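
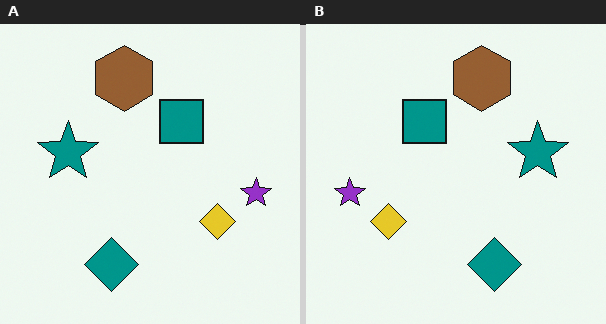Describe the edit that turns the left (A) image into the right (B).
The image was flipped horizontally (left ↔ right).

The purple star is in the right of the left (A) image and the left of the right (B) — shapes on opposite sides of the vertical midline have swapped in a mirror flip.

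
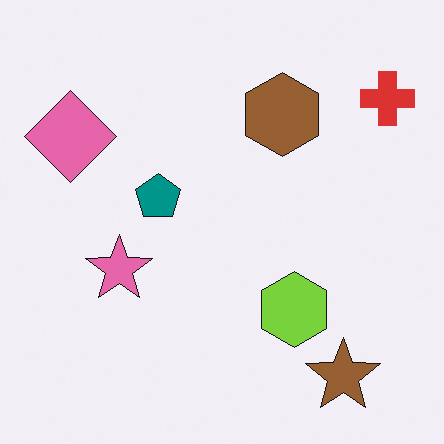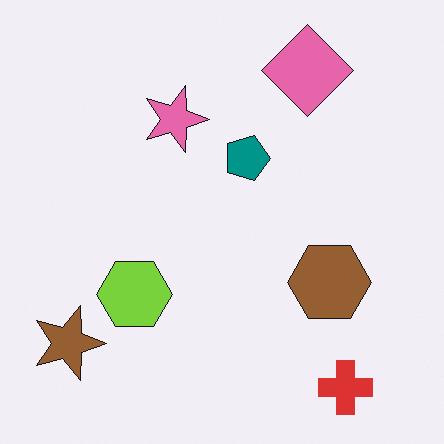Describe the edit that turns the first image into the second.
The second image is the first rotated 90° clockwise.

The red cross sits in the top-right of the first image and the bottom-right of the second — consistent with a whole-image 90° clockwise rotation.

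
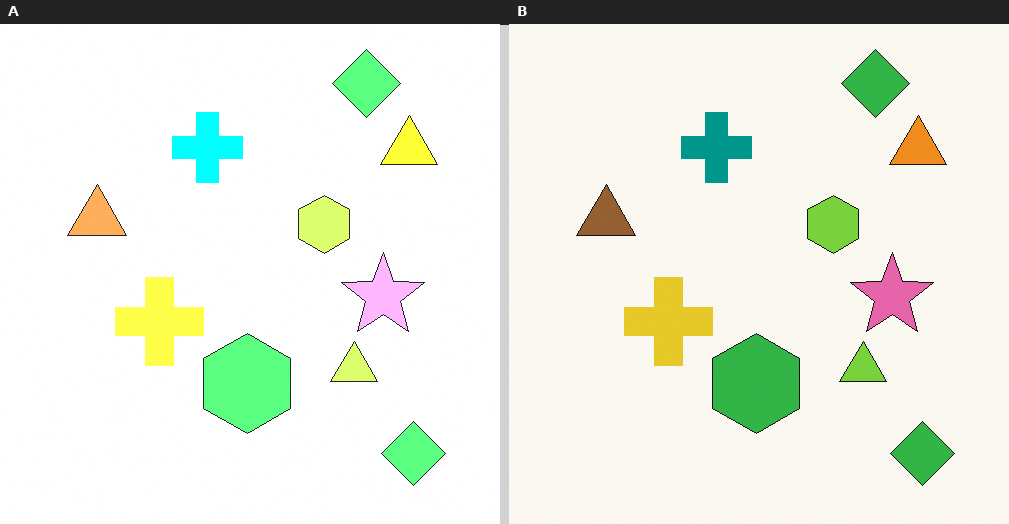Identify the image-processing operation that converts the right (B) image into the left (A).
This is the original image noticeably brightened.

Every pixel — background and shapes alike — is uniformly brightened.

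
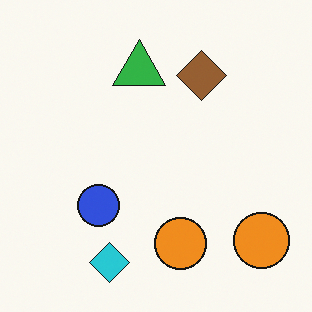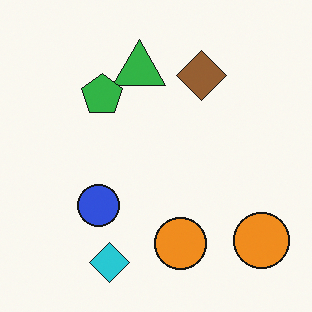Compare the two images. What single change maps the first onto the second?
The second image is the first overlaid with an additional green pentagon.

A green pentagon appears in the second image that is absent from the first.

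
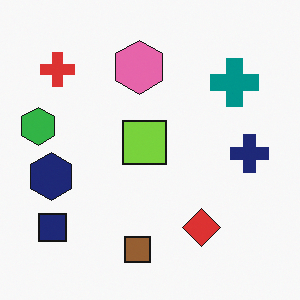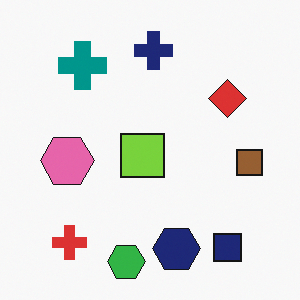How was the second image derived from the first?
It was rotated 90° counter-clockwise.

The navy square sits in the bottom-left of the first image and the bottom-right of the second — consistent with a whole-image 90° counter-clockwise rotation.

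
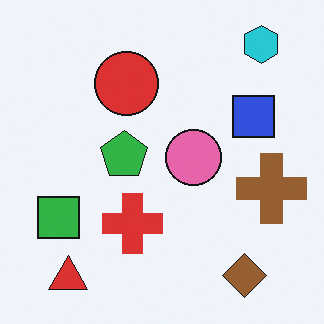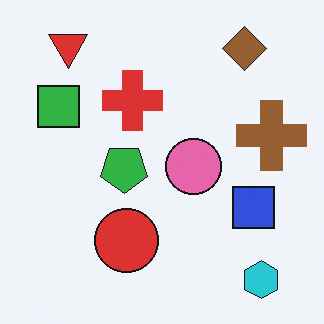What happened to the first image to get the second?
The second image is the first flipped vertically (top ↔ bottom).

The cyan hexagon is in the top-right of the first image and the bottom-right of the second — shapes on opposite sides of the horizontal midline have swapped in a mirror flip.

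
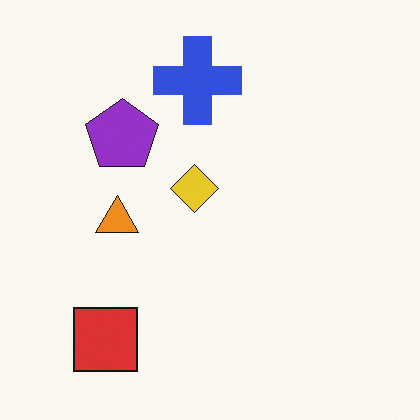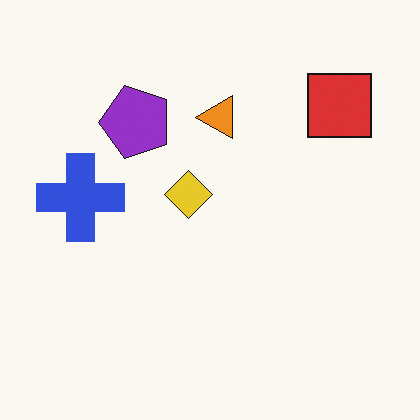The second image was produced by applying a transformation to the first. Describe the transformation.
Transposed (reflected across the top-left ↔ bottom-right diagonal).

Shapes have swapped their row and column positions — what was in the top-right is now in the bottom-left — a diagonal reflection.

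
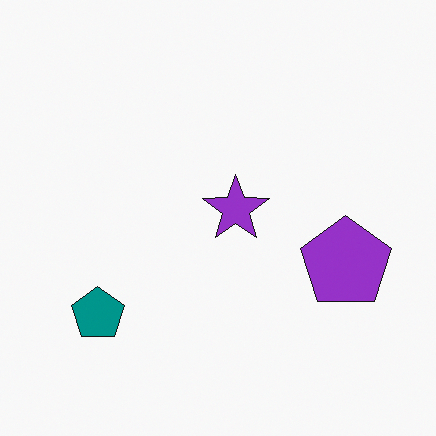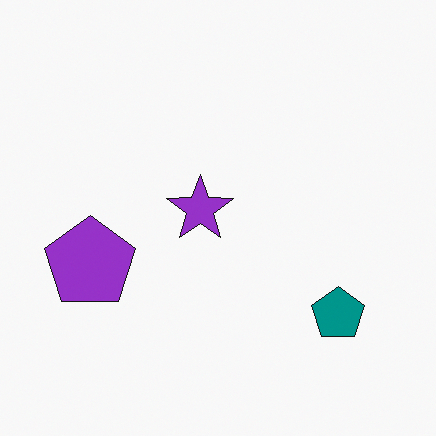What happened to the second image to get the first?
Flipped horizontally (left ↔ right).

The purple pentagon is in the left of the second image and the right of the first — shapes on opposite sides of the vertical midline have swapped in a mirror flip.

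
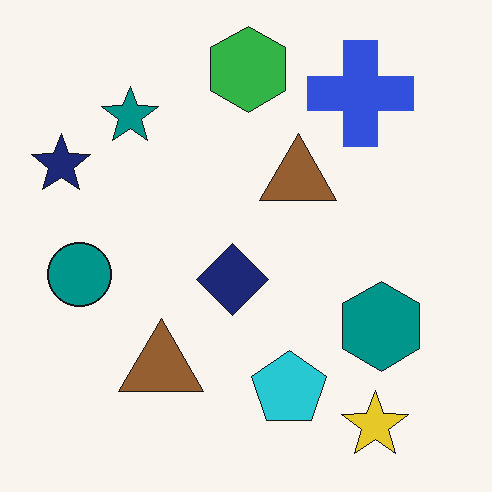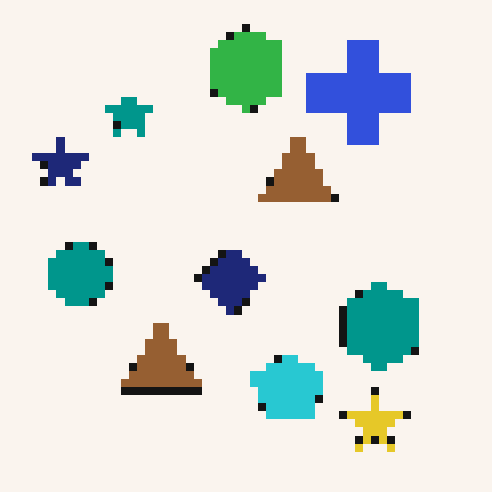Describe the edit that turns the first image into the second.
It was pixelated into visible square blocks.

Shapes are reduced to large square blocks; fine edges and outlines are lost — a downscale-then-upscale (mosaic) effect.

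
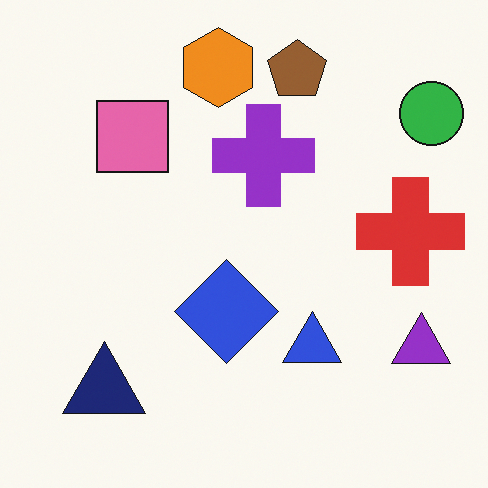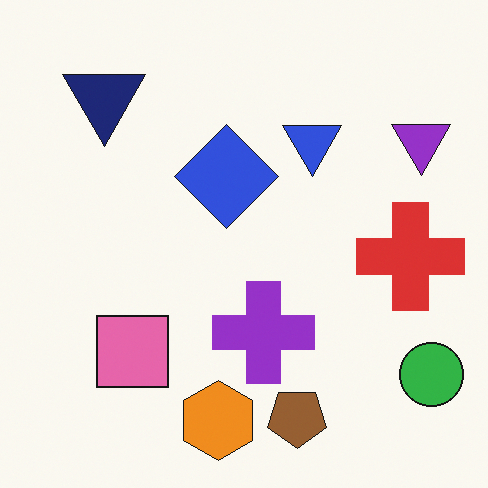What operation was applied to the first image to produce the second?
The image was flipped vertically (top ↔ bottom).

The orange hexagon is in the top of the first image and the bottom of the second — shapes on opposite sides of the horizontal midline have swapped in a mirror flip.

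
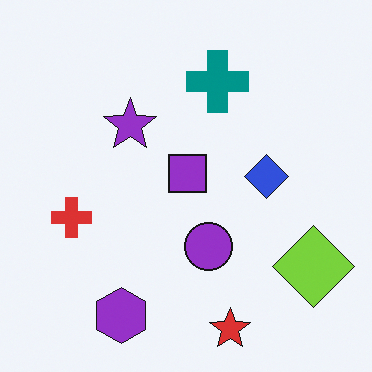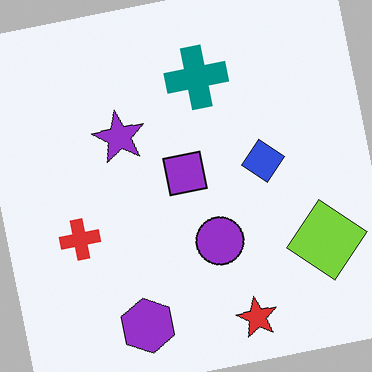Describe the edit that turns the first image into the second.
The image was rotated counter-clockwise by a small amount.

Every shape is tilted by the same angle and the image corners show triangular fill wedges — a whole-image rotation by a non-right angle.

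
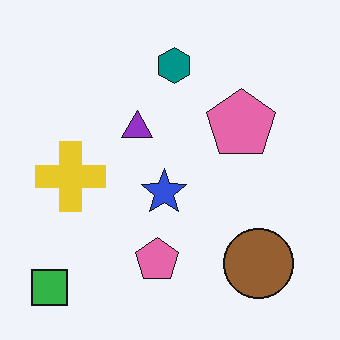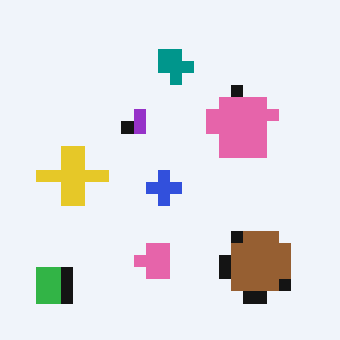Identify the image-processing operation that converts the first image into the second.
Coarsely pixelated.

Shapes are reduced to large square blocks; fine edges and outlines are lost — a downscale-then-upscale (mosaic) effect.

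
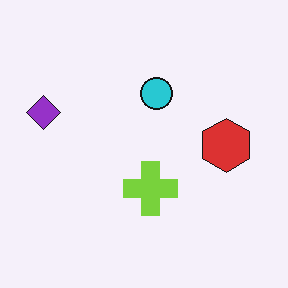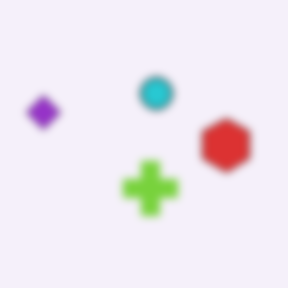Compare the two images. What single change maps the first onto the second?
The second image is the first moderately blurred.

Shape edges and outlines are uniformly softened across the whole image.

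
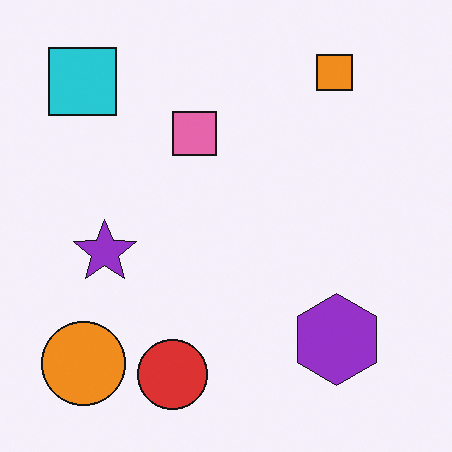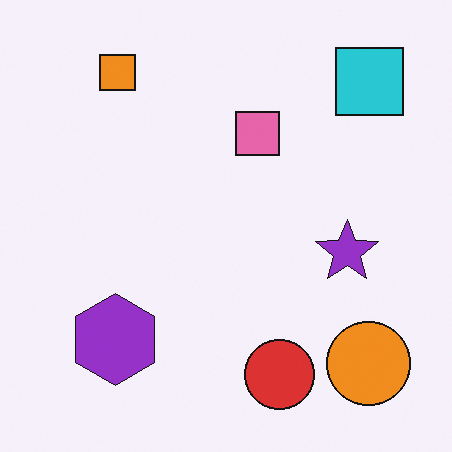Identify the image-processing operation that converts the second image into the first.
The first image is the second flipped horizontally (left ↔ right).

The cyan square is in the top-right of the second image and the top-left of the first — shapes on opposite sides of the vertical midline have swapped in a mirror flip.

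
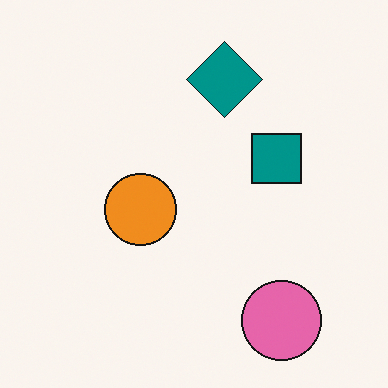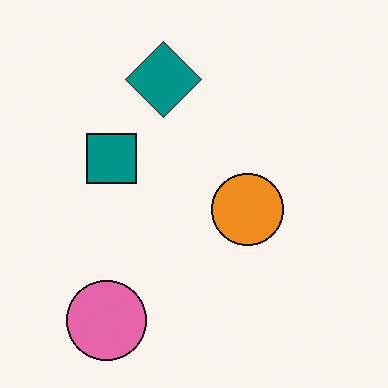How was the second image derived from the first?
The image was flipped horizontally (left ↔ right).

The pink circle is in the bottom-right of the first image and the bottom-left of the second — shapes on opposite sides of the vertical midline have swapped in a mirror flip.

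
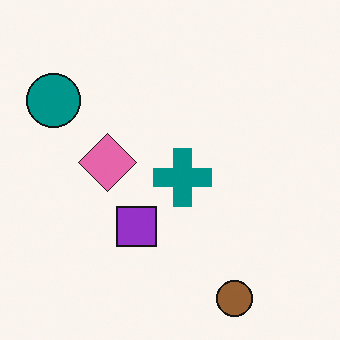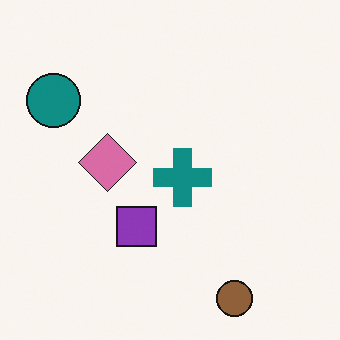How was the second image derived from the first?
The image was slightly desaturated.

All colors are more muted and greyish — a global saturation change.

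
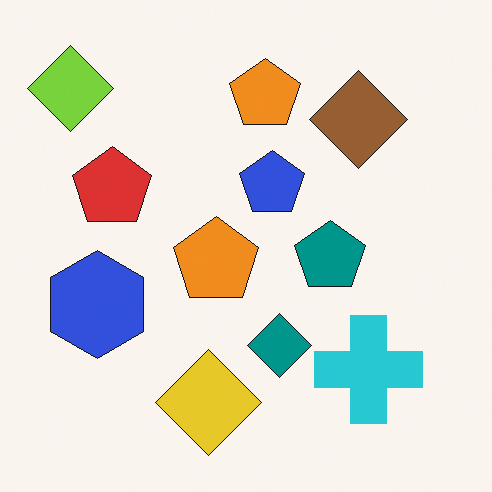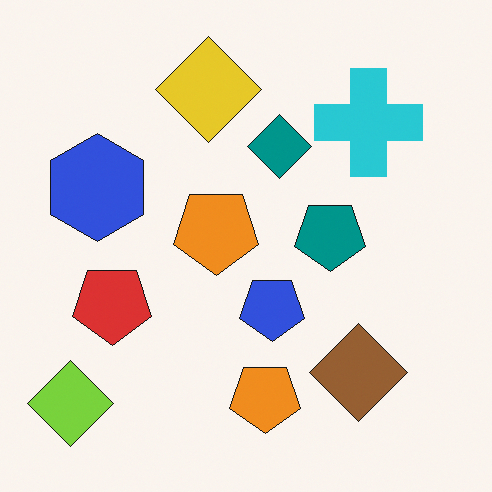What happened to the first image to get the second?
Flipped vertically (top ↔ bottom).

The lime diamond is in the top-left of the first image and the bottom-left of the second — shapes on opposite sides of the horizontal midline have swapped in a mirror flip.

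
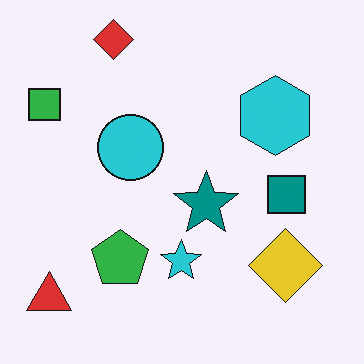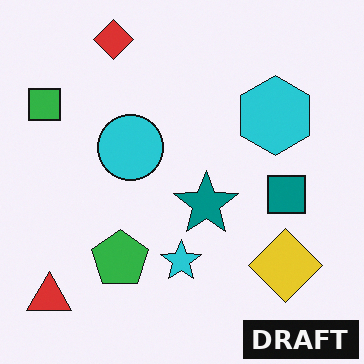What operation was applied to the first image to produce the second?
The image was watermarked with the text "DRAFT" in the lower-right corner.

A dark label reading "DRAFT" appears in the lower-right corner.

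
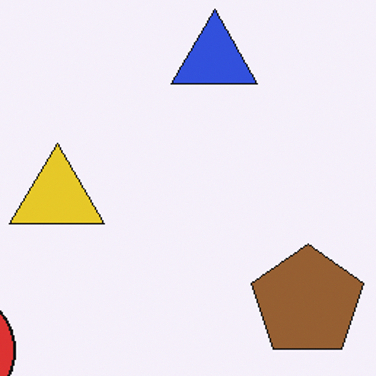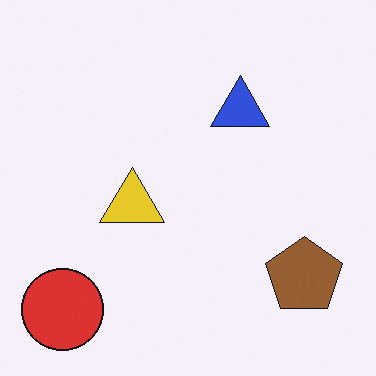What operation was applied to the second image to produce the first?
The image was cropped to a modestly smaller region and rescaled.

The visible shapes are larger and the field of view is narrower; shapes near the original edges may be partly or wholly outside the frame — a crop-and-rescale.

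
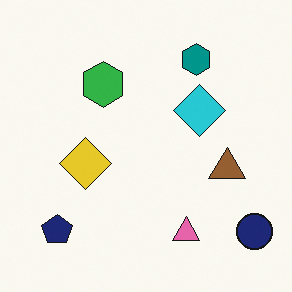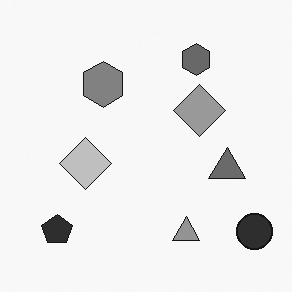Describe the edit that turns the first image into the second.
The transformation is: converted to grayscale.

All color is removed — every shape is now a shade of grey.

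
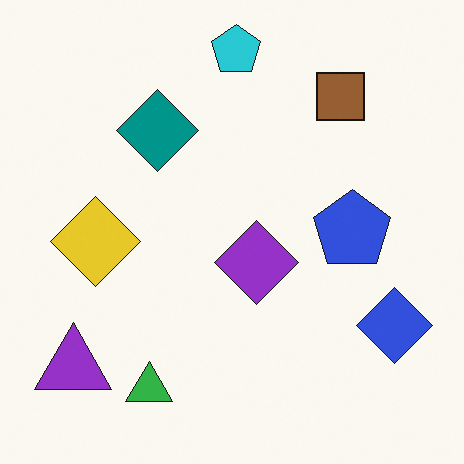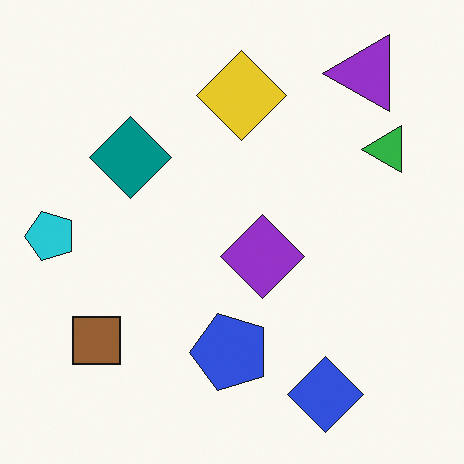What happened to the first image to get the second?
The image was transposed (reflected across the top-left ↔ bottom-right diagonal).

Shapes have swapped their row and column positions — what was in the top-right is now in the bottom-left — a diagonal reflection.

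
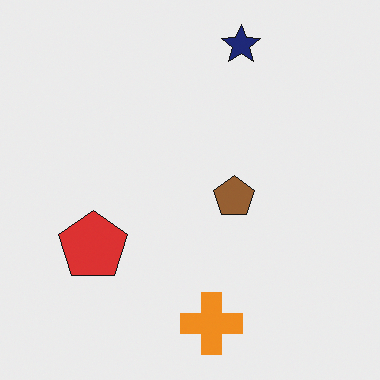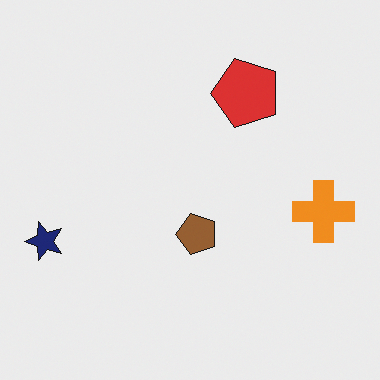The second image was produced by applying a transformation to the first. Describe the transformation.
The second image is the first transposed (reflected across the top-left ↔ bottom-right diagonal).

Shapes have swapped their row and column positions — what was in the top-right is now in the bottom-left — a diagonal reflection.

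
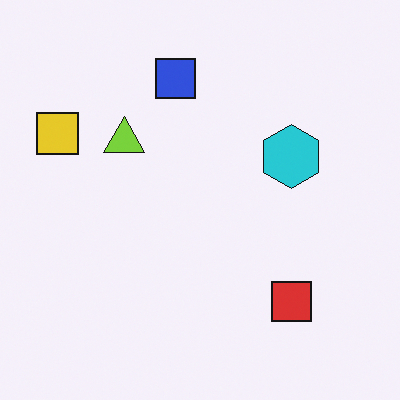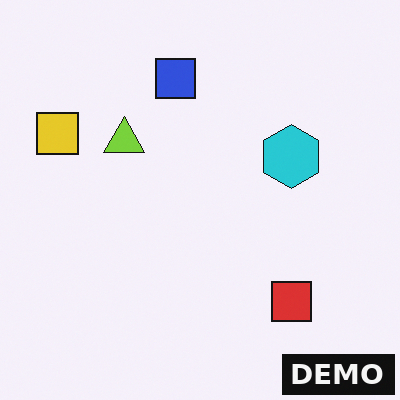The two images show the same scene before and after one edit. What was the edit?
The transformation is: watermarked with the text "DEMO" in the lower-right corner.

A dark label reading "DEMO" appears in the lower-right corner.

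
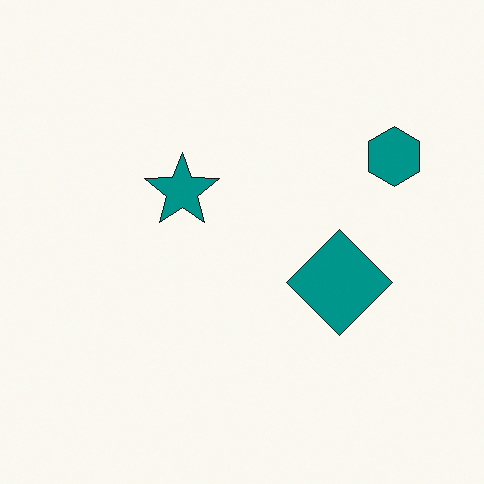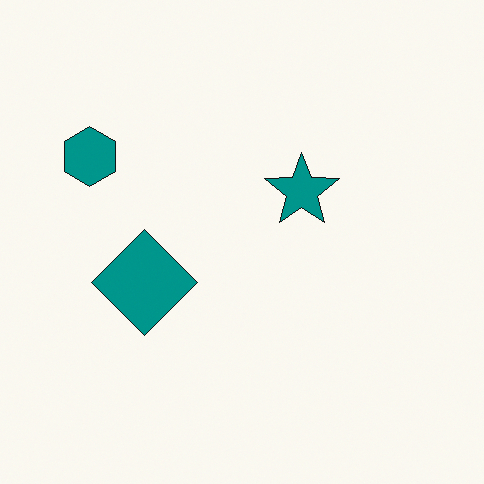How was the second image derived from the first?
The image was flipped horizontally (left ↔ right).

The teal hexagon is in the top-right of the first image and the top-left of the second — shapes on opposite sides of the vertical midline have swapped in a mirror flip.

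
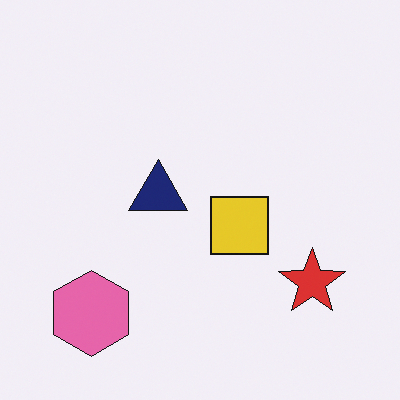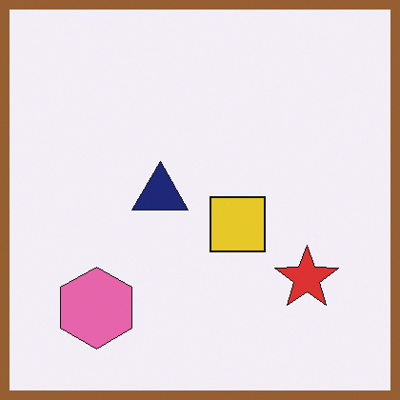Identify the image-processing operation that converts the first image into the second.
The second image is the first framed with a brown border.

A solid brown frame runs around the edge of the second image, with the content slightly shrunk inside it.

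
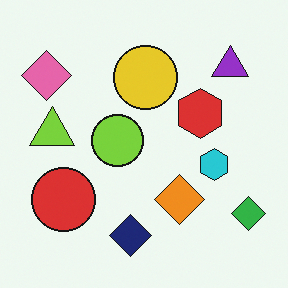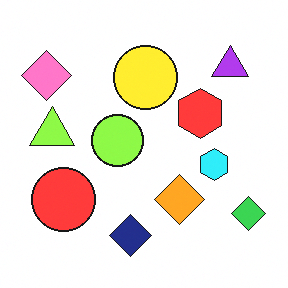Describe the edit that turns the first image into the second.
The image was slightly brightened.

Every pixel — background and shapes alike — is uniformly brightened.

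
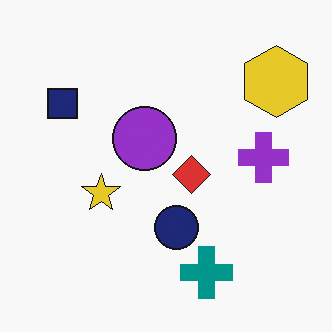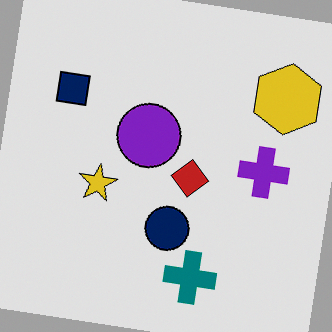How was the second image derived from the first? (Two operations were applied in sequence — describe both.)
The second image is the first rotated clockwise by a few degrees, then posterized to a reduced palette.

Every shape is tilted by the same angle and the image corners show triangular fill wedges — a whole-image rotation by a non-right angle. Each flat color has snapped to a coarser quantized level — most visibly, the near-white background has dropped to a flat grey.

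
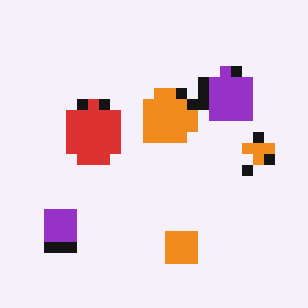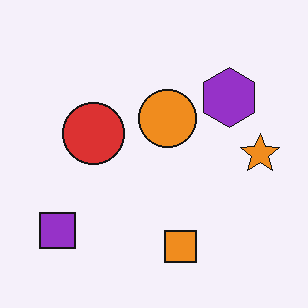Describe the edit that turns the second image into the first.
The image was coarsely pixelated.

Shapes are reduced to large square blocks; fine edges and outlines are lost — a downscale-then-upscale (mosaic) effect.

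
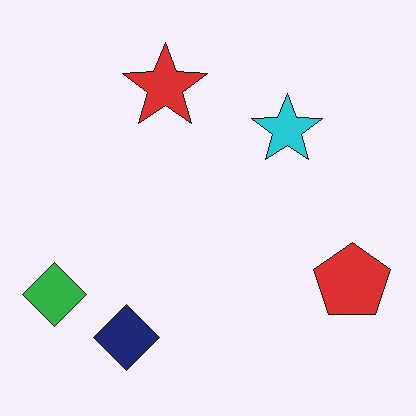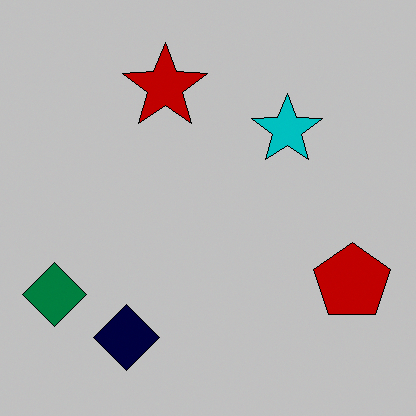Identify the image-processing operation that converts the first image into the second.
This is the original image heavily posterized to just a handful of flat colors.

Each flat color has snapped to a coarser quantized level — most visibly, the near-white background has dropped to a flat grey.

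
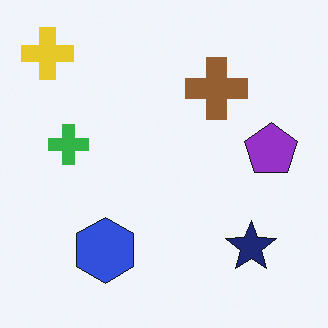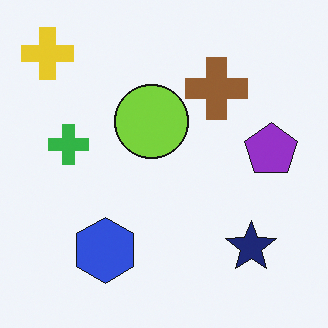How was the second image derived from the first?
The transformation is: overlaid with an additional lime circle.

A lime circle appears in the second image that is absent from the first.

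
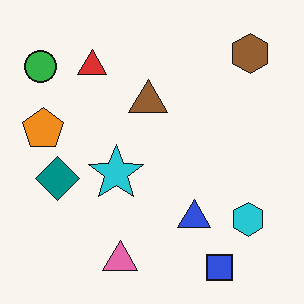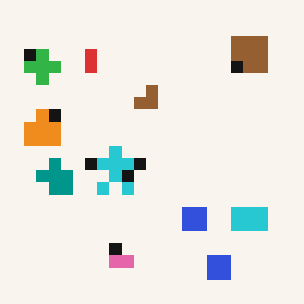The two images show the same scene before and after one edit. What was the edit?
It was coarsely pixelated.

Shapes are reduced to large square blocks; fine edges and outlines are lost — a downscale-then-upscale (mosaic) effect.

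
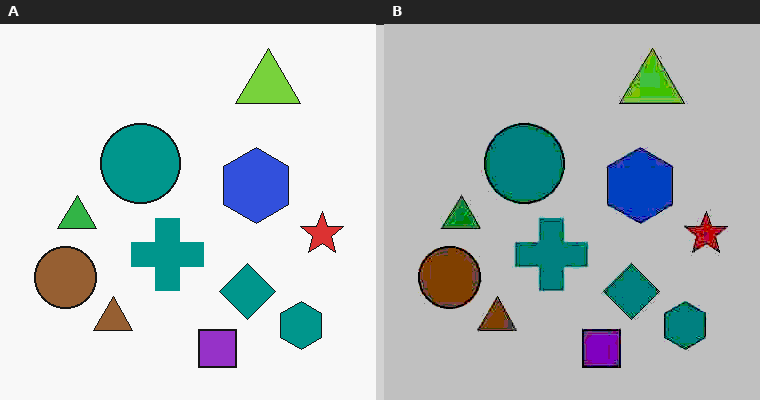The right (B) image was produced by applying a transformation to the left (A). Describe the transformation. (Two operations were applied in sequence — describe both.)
It was degraded with heavy JPEG compression, then aggressively posterized.

Blocky 8×8 compression artifacts appear around shape edges and the flat background shows ringing — characteristic JPEG degradation. Each flat color has snapped to a coarser quantized level — most visibly, the near-white background has dropped to a flat grey.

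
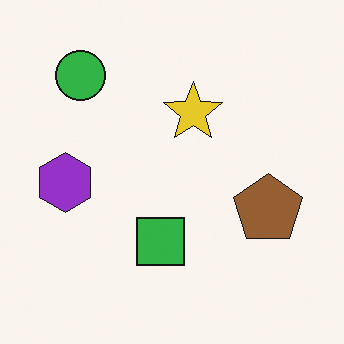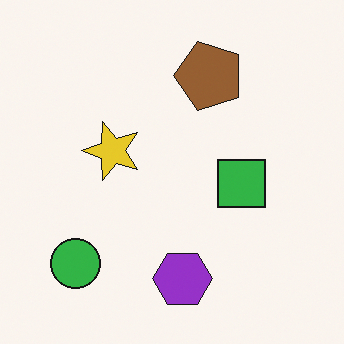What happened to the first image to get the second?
Rotated 90° counter-clockwise.

The green circle sits in the top-left of the first image and the bottom-left of the second — consistent with a whole-image 90° counter-clockwise rotation.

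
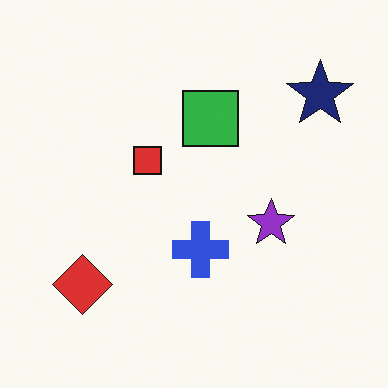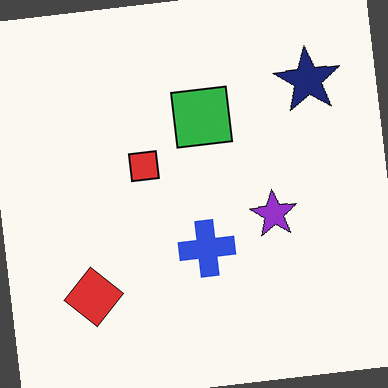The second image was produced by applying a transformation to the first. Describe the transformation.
The image was rotated counter-clockwise by a small amount.

Every shape is tilted by the same angle and the image corners show triangular fill wedges — a whole-image rotation by a non-right angle.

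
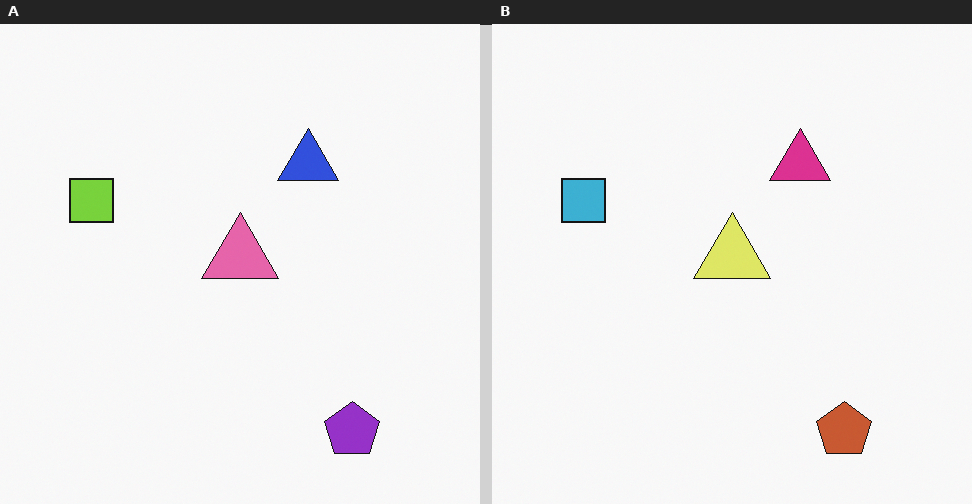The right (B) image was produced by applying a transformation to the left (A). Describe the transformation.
This is the original image hue-shifted through roughly a third of the color wheel.

Every shape's color has rotated by the same amount around the hue wheel — a uniform hue shift.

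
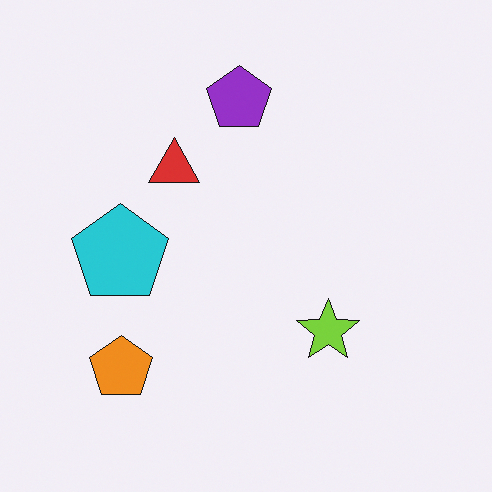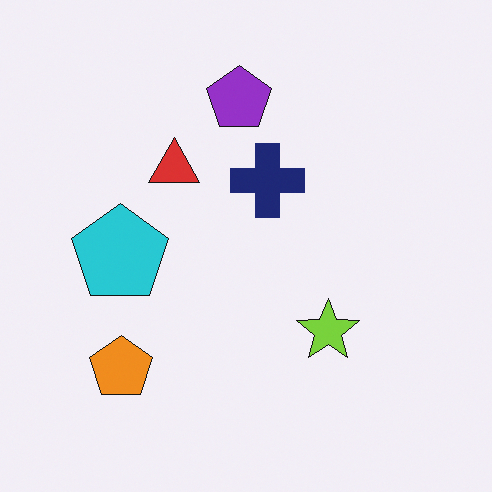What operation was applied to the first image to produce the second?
The second image is the first overlaid with an additional navy cross.

A navy cross appears in the second image that is absent from the first.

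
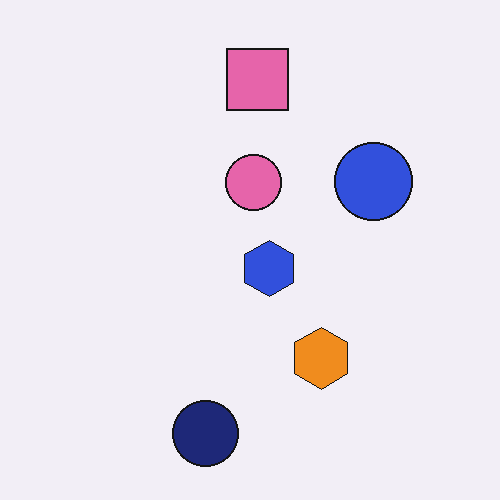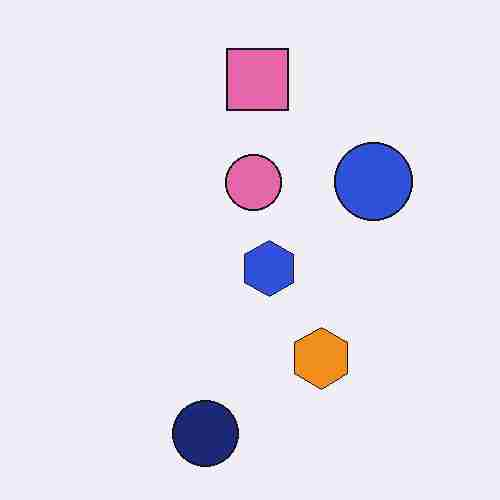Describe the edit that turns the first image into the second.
The transformation is: degraded with heavy JPEG compression.

Blocky 8×8 compression artifacts appear around shape edges and the flat background shows ringing — characteristic JPEG degradation.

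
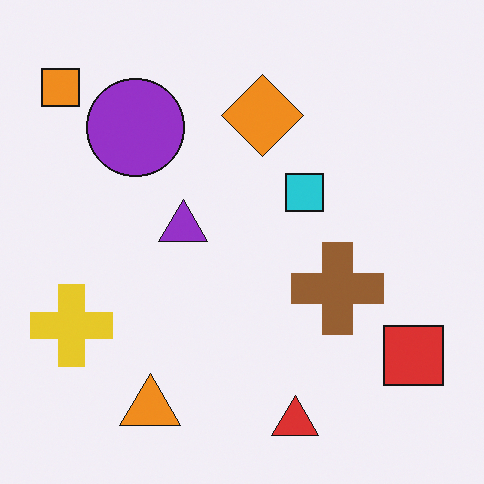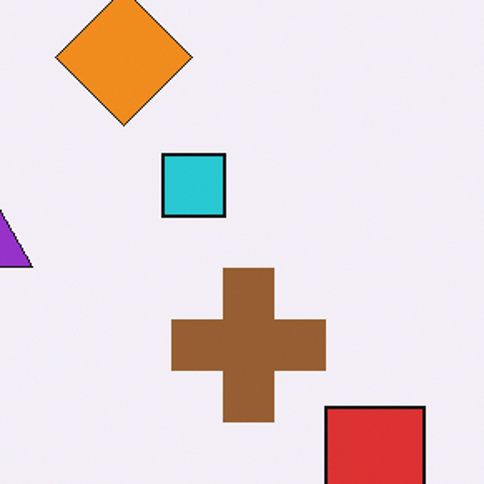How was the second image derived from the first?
This is the original image cropped to a noticeably smaller region and rescaled.

The visible shapes are larger and the field of view is narrower; shapes near the original edges may be partly or wholly outside the frame — a crop-and-rescale.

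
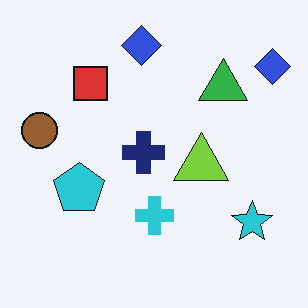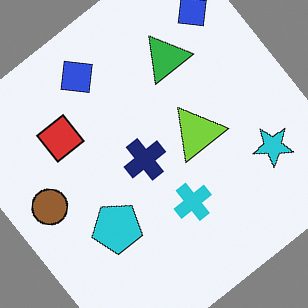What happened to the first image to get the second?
The image was rotated counter-clockwise by a large amount — several tens of degrees.

Every shape is tilted by the same angle and the image corners show triangular fill wedges — a whole-image rotation by a non-right angle.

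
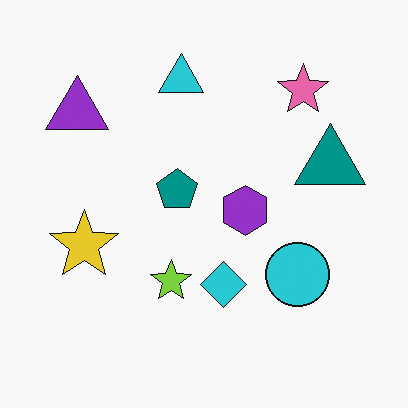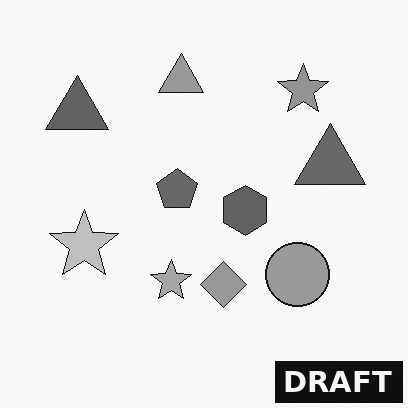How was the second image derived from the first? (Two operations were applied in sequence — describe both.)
This is the original image converted to grayscale, then watermarked with the text "DRAFT" in the lower-right corner.

All color is removed — every shape is now a shade of grey. A dark label reading "DRAFT" appears in the lower-right corner.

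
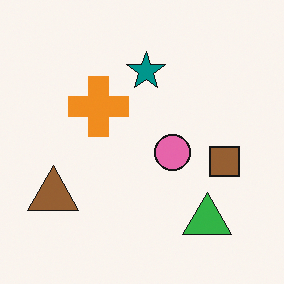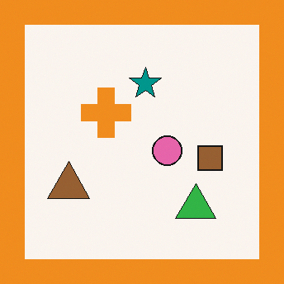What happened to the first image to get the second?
This is the original image framed with a orange border.

A solid orange frame runs around the edge of the second image, with the content slightly shrunk inside it.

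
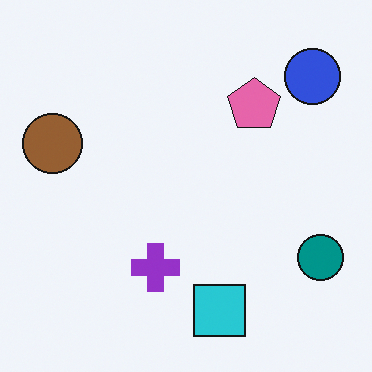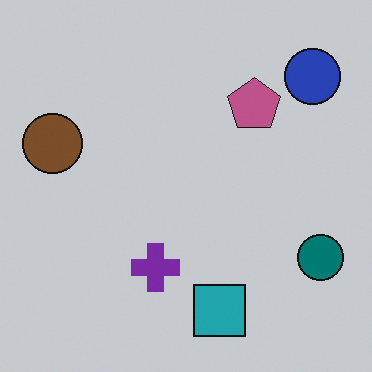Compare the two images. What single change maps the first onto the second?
It was slightly darkened.

Every pixel — background and shapes alike — is uniformly darkened.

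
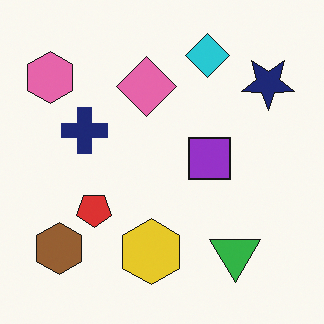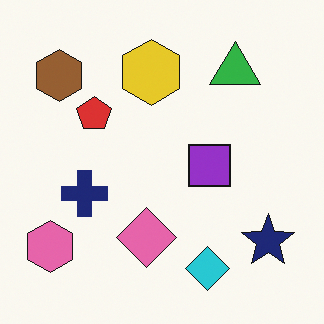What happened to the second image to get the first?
The image was flipped vertically (top ↔ bottom).

The cyan diamond is in the bottom of the second image and the top of the first — shapes on opposite sides of the horizontal midline have swapped in a mirror flip.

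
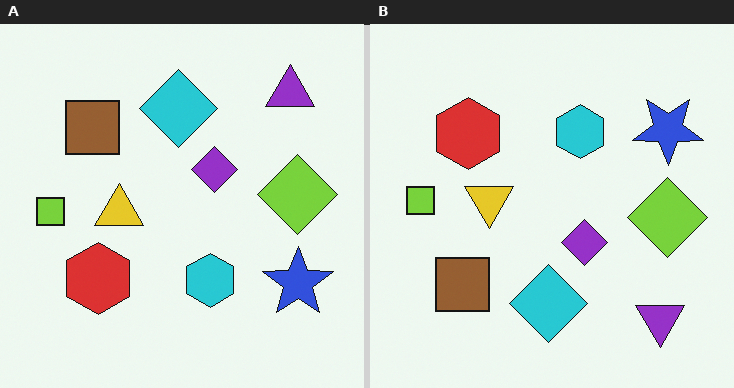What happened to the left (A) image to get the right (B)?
The right (B) image is the left (A) flipped vertically (top ↔ bottom).

The purple triangle is in the top-right of the left (A) image and the bottom-right of the right (B) — shapes on opposite sides of the horizontal midline have swapped in a mirror flip.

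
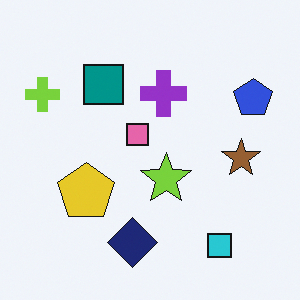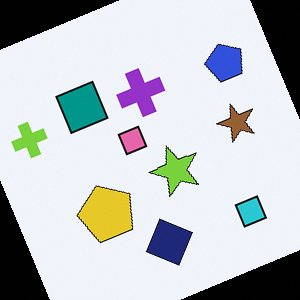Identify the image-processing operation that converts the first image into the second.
This is the original image rotated counter-clockwise by a clearly visible amount.

Every shape is tilted by the same angle and the image corners show triangular fill wedges — a whole-image rotation by a non-right angle.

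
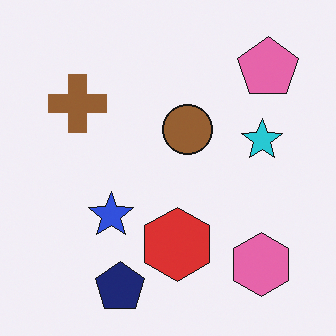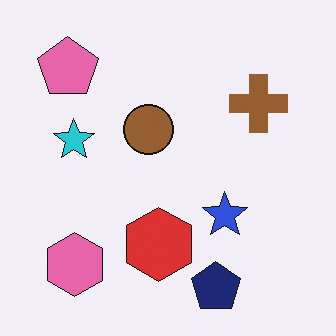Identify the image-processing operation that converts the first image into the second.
The second image is the first flipped horizontally (left ↔ right).

The pink pentagon is in the top-right of the first image and the top-left of the second — shapes on opposite sides of the vertical midline have swapped in a mirror flip.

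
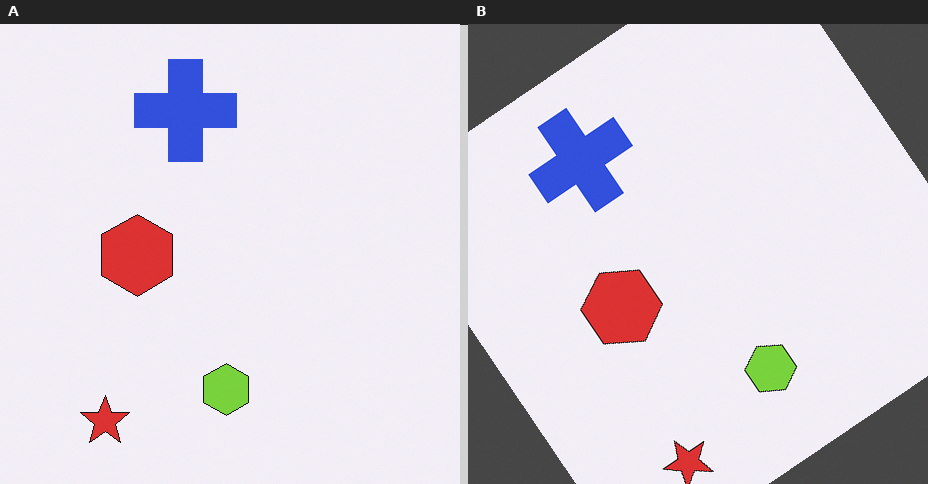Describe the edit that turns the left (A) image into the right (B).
The transformation is: rotated counter-clockwise by a large amount — several tens of degrees.

Every shape is tilted by the same angle and the image corners show triangular fill wedges — a whole-image rotation by a non-right angle.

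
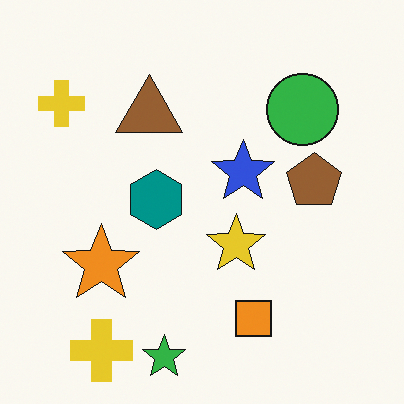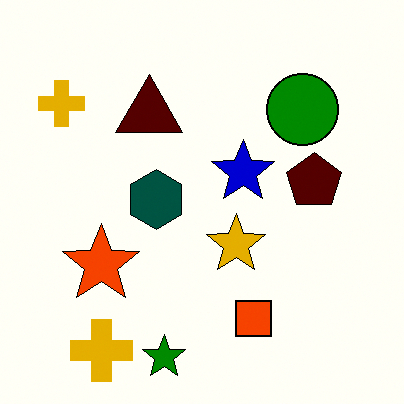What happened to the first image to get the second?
The transformation is: boosted in contrast.

Tones are pushed away from mid-grey across the whole image — a global contrast change.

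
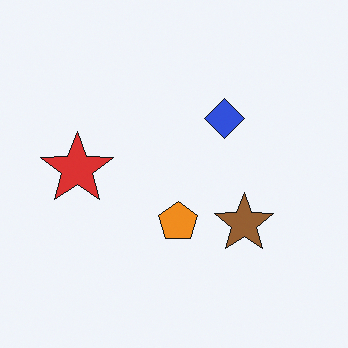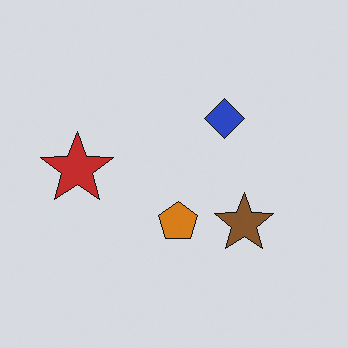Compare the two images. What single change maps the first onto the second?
The transformation is: darkened a little.

Every pixel — background and shapes alike — is uniformly darkened.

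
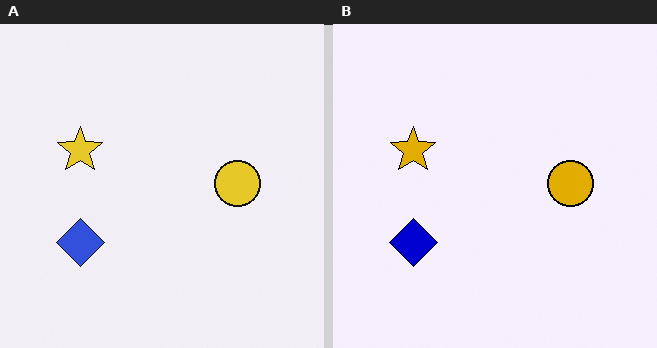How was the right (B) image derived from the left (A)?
Boosted in contrast.

Tones are pushed away from mid-grey across the whole image — a global contrast change.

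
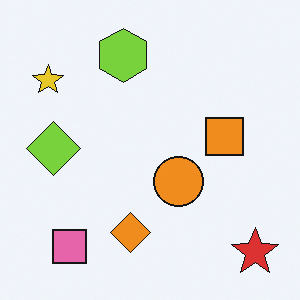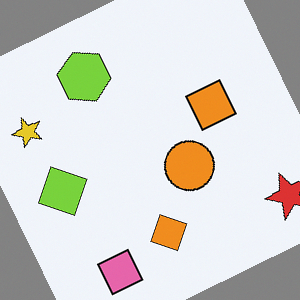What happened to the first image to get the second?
The image was rotated counter-clockwise by a moderate amount.

Every shape is tilted by the same angle and the image corners show triangular fill wedges — a whole-image rotation by a non-right angle.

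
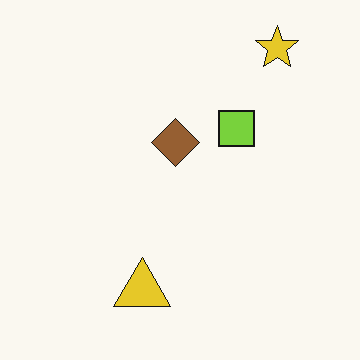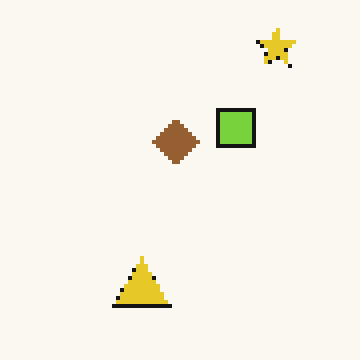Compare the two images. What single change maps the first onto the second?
The image was lightly pixelated (a mild mosaic effect).

Shapes are reduced to large square blocks; fine edges and outlines are lost — a downscale-then-upscale (mosaic) effect.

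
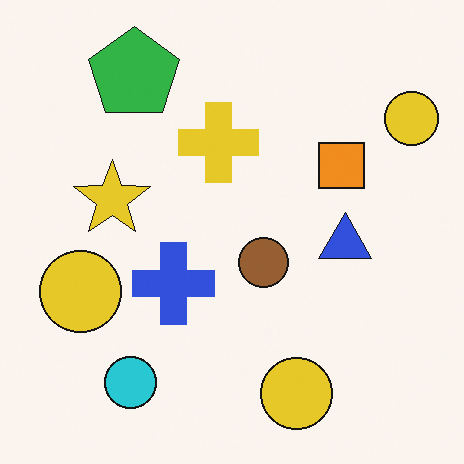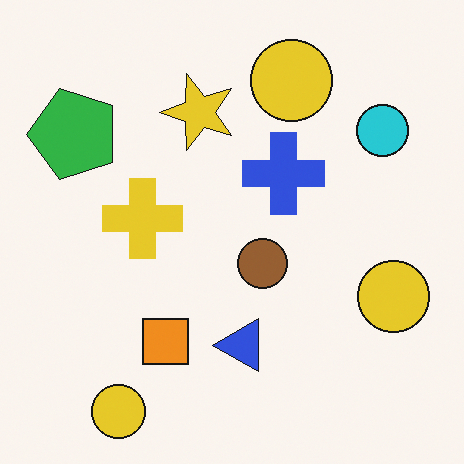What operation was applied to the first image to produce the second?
The second image is the first transposed (reflected across the top-left ↔ bottom-right diagonal).

Shapes have swapped their row and column positions — what was in the top-right is now in the bottom-left — a diagonal reflection.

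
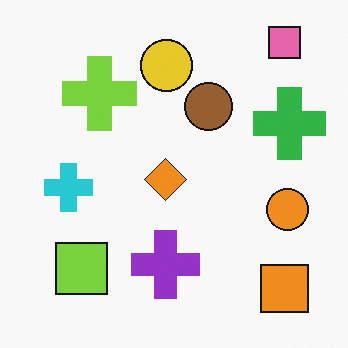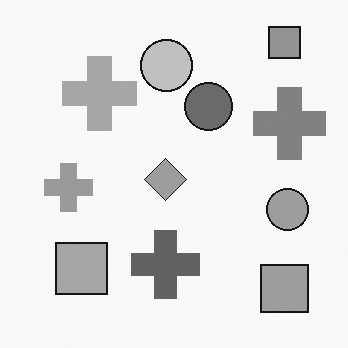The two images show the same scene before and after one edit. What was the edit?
This is the original image converted to grayscale.

All color is removed — every shape is now a shade of grey.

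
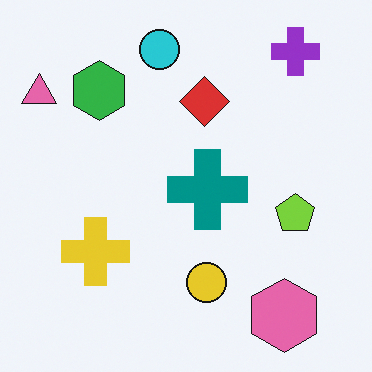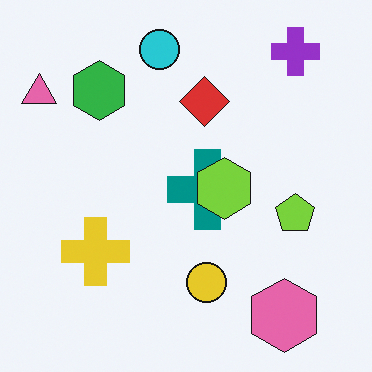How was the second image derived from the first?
The image was overlaid with an additional lime hexagon.

A lime hexagon appears in the second image that is absent from the first.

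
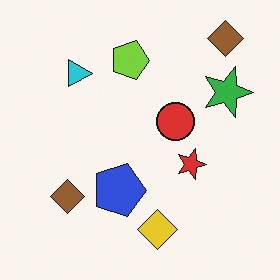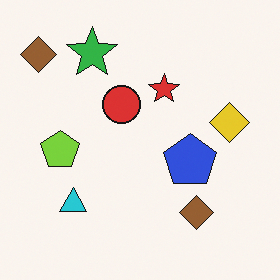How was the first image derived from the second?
This is the original image rotated 90° clockwise.

The green star sits in the top-left of the second image and the top-right of the first — consistent with a whole-image 90° clockwise rotation.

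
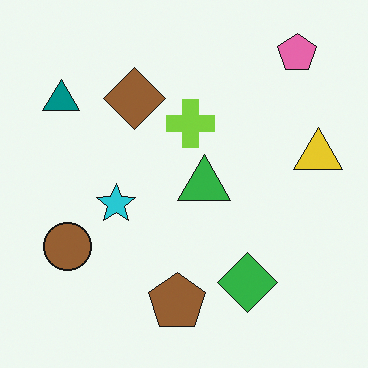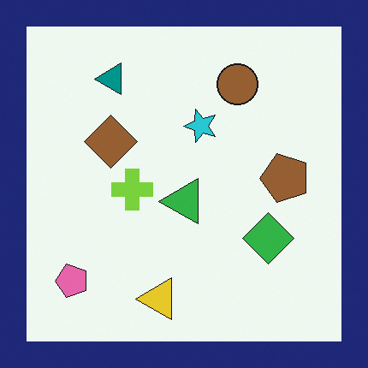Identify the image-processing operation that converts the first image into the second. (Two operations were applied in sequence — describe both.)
The second image is the first transposed (reflected across the top-left ↔ bottom-right diagonal), then framed with a navy border.

Shapes have swapped their row and column positions — what was in the top-right is now in the bottom-left — a diagonal reflection. A solid navy frame runs around the edge of the second image, with the content slightly shrunk inside it.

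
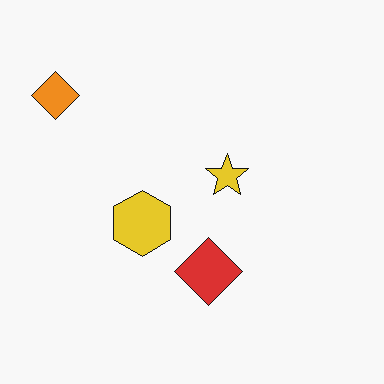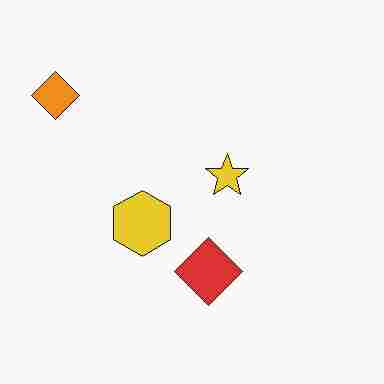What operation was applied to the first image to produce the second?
It was heavily JPEG-compressed with obvious blocking artifacts.

Blocky 8×8 compression artifacts appear around shape edges and the flat background shows ringing — characteristic JPEG degradation.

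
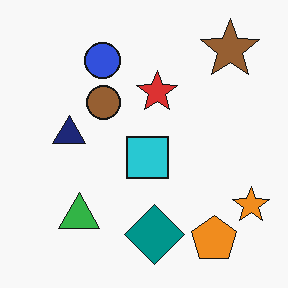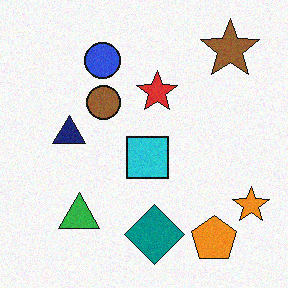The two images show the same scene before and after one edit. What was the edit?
It was degraded with a light layer of grain.

Random speckle covers the whole image, including the flat background.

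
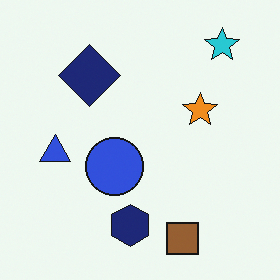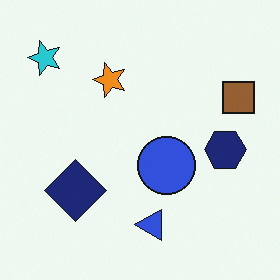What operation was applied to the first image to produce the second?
The transformation is: rotated 90° counter-clockwise.

The cyan star sits in the top-right of the first image and the top-left of the second — consistent with a whole-image 90° counter-clockwise rotation.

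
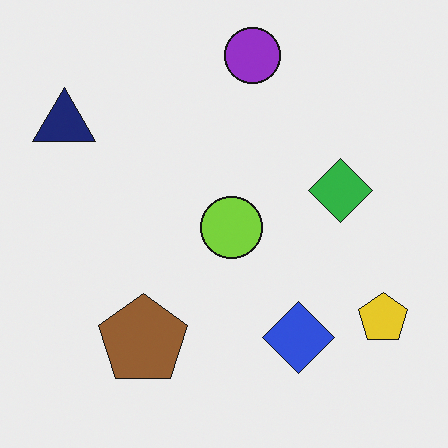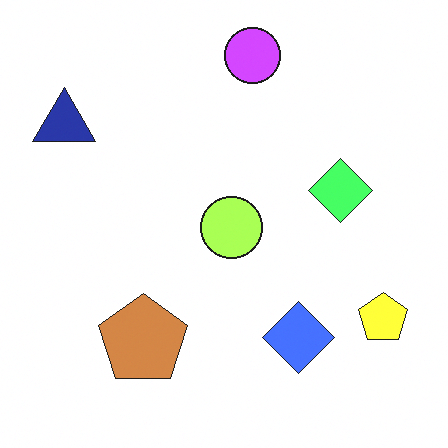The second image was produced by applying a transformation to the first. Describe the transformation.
The transformation is: substantially brightened.

Every pixel — background and shapes alike — is uniformly brightened.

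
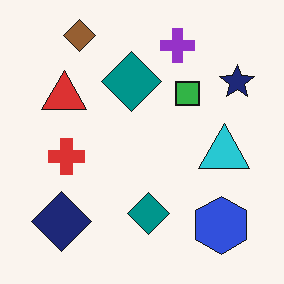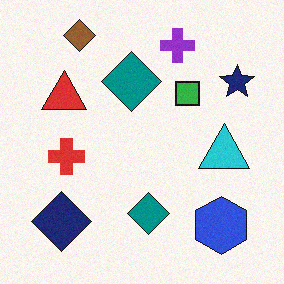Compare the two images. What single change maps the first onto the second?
This is the original image degraded with light additive noise.

Random speckle covers the whole image, including the flat background.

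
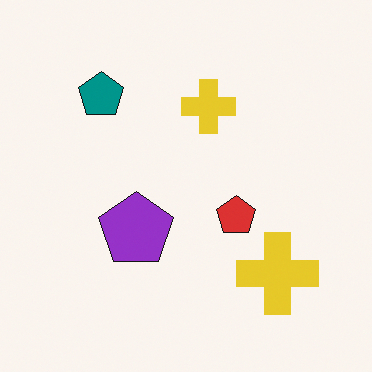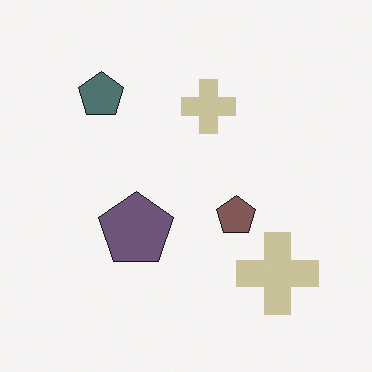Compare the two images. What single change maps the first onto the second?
The image was heavily desaturated.

All colors are more muted and greyish — a global saturation change.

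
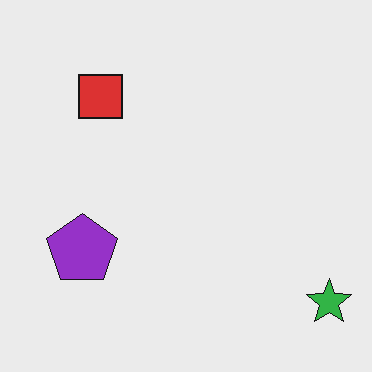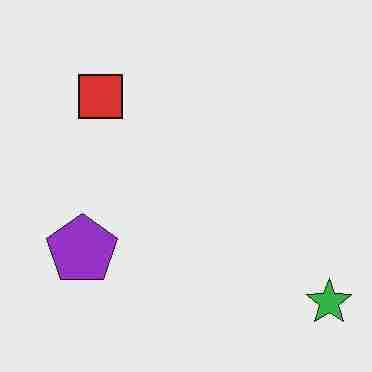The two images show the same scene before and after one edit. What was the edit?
The transformation is: degraded with heavy JPEG compression.

Blocky 8×8 compression artifacts appear around shape edges and the flat background shows ringing — characteristic JPEG degradation.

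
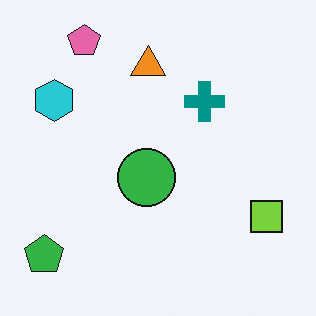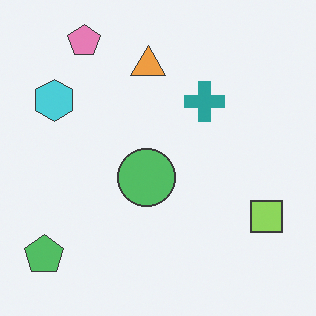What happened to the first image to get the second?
The image was given slightly reduced contrast.

Tones are pushed toward mid-grey across the whole image — a global contrast change.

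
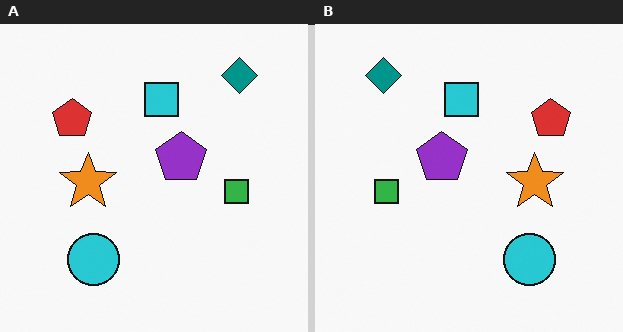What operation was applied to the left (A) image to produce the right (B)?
This is the original image flipped horizontally (left ↔ right).

The teal diamond is in the top-right of the left (A) image and the top-left of the right (B) — shapes on opposite sides of the vertical midline have swapped in a mirror flip.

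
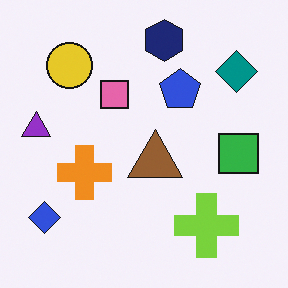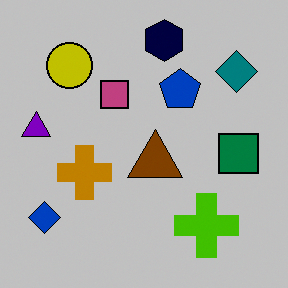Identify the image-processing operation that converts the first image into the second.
This is the original image aggressively posterized.

Each flat color has snapped to a coarser quantized level — most visibly, the near-white background has dropped to a flat grey.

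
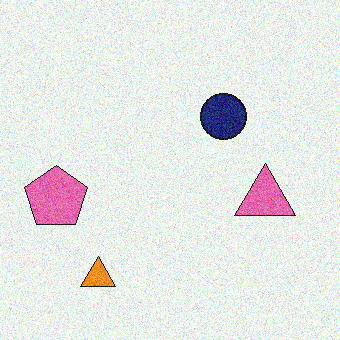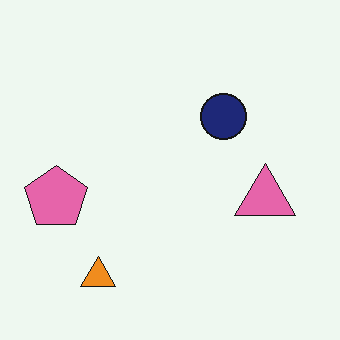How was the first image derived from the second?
It was degraded with visible gaussian noise.

Random speckle covers the whole image, including the flat background.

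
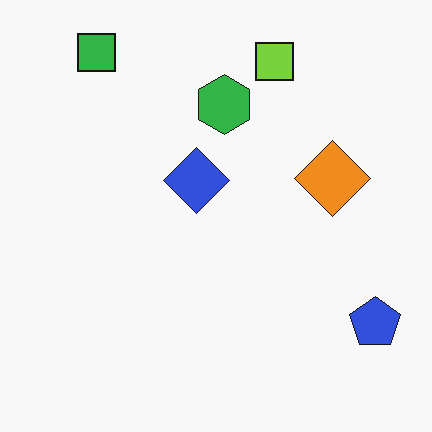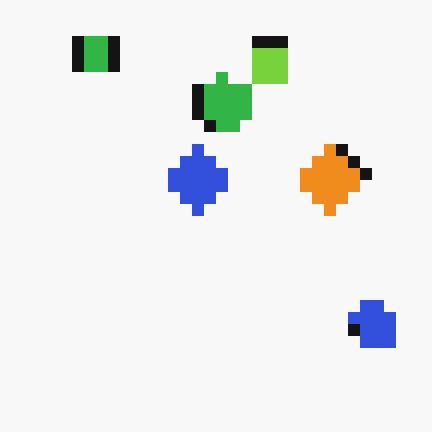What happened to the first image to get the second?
The second image is the first coarsely pixelated.

Shapes are reduced to large square blocks; fine edges and outlines are lost — a downscale-then-upscale (mosaic) effect.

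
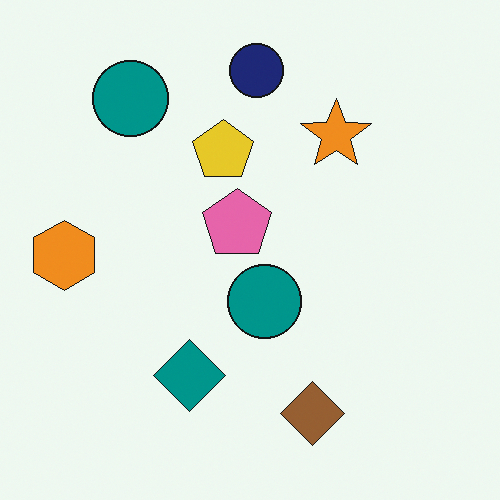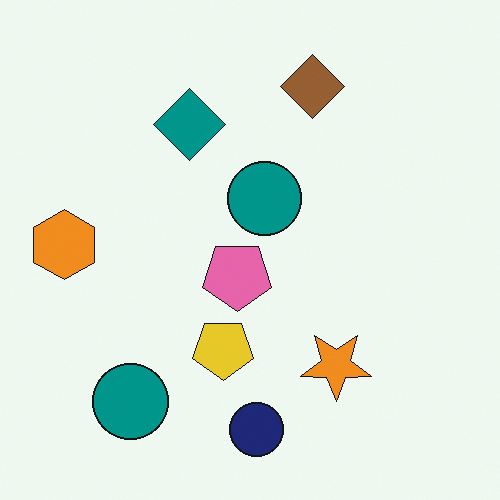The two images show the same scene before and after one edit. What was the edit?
It was flipped vertically (top ↔ bottom).

The navy circle is in the top of the first image and the bottom of the second — shapes on opposite sides of the horizontal midline have swapped in a mirror flip.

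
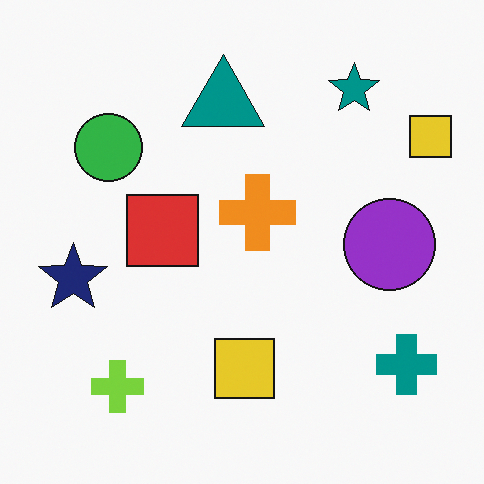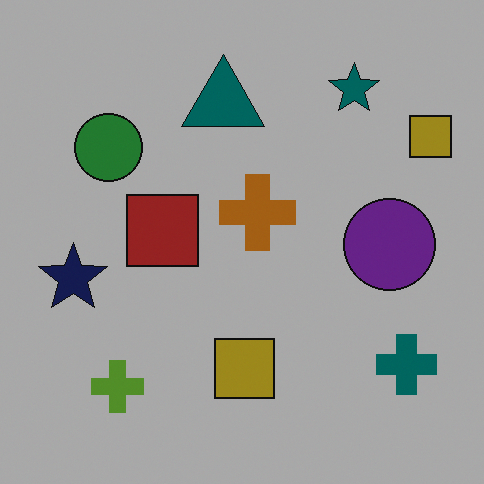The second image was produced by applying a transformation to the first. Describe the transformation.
It was darkened a lot.

Every pixel — background and shapes alike — is uniformly darkened.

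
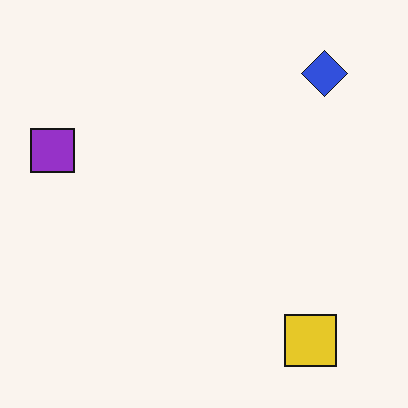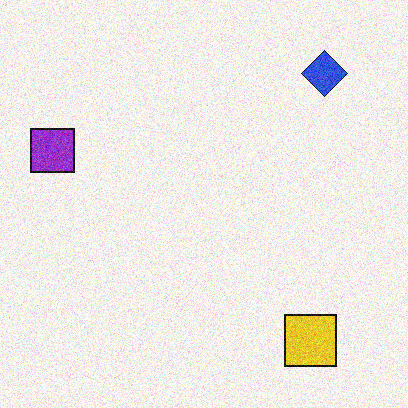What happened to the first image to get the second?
The second image is the first degraded with visible gaussian noise.

Random speckle covers the whole image, including the flat background.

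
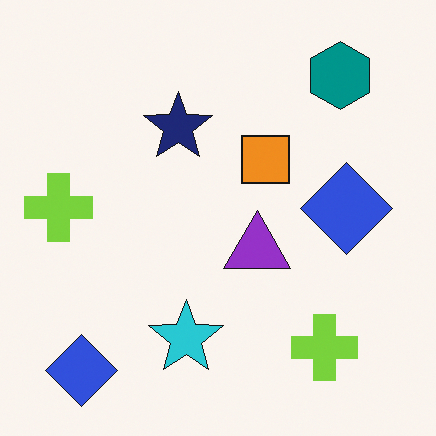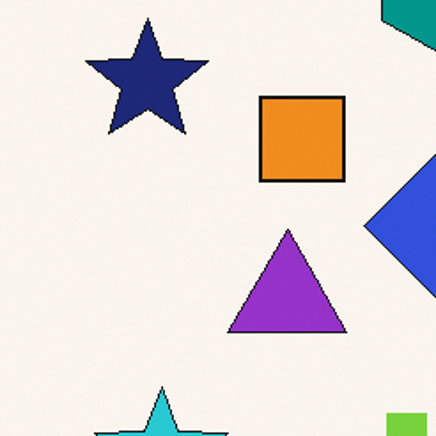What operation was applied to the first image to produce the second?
Cropped tightly and scaled back up.

The visible shapes are larger and the field of view is narrower; shapes near the original edges may be partly or wholly outside the frame — a crop-and-rescale.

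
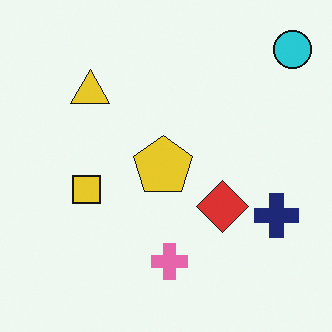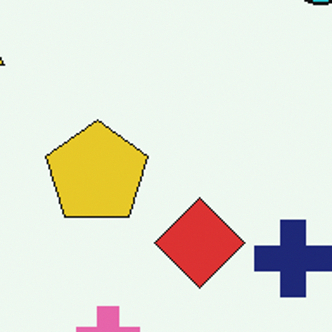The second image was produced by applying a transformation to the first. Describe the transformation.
The second image is the first cropped to a noticeably smaller region and rescaled.

The visible shapes are larger and the field of view is narrower; shapes near the original edges may be partly or wholly outside the frame — a crop-and-rescale.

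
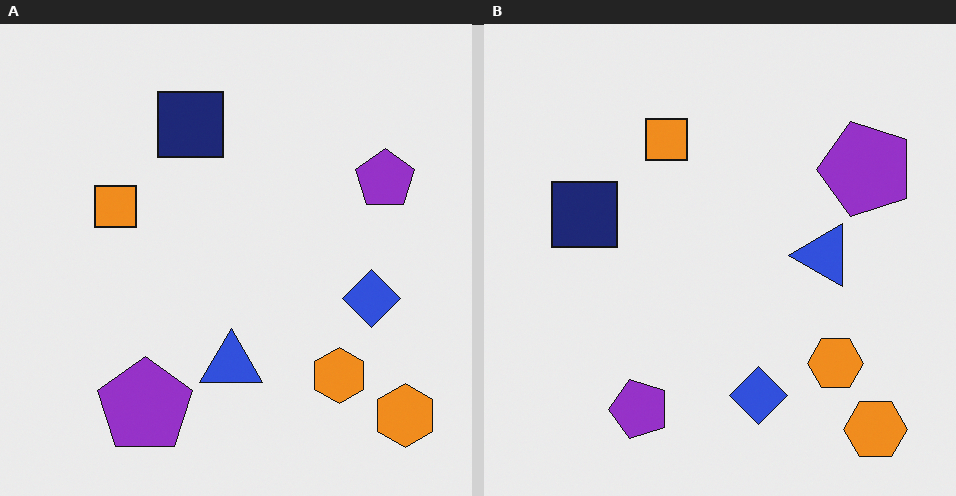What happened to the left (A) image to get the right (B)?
Transposed (reflected across the top-left ↔ bottom-right diagonal).

Shapes have swapped their row and column positions — what was in the top-right is now in the bottom-left — a diagonal reflection.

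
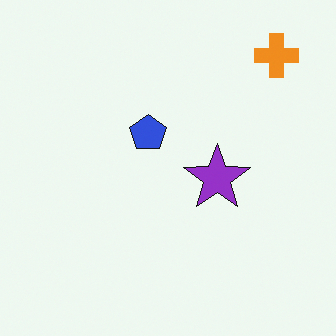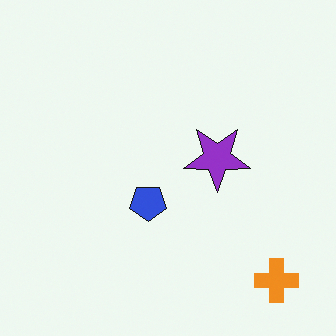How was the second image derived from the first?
It was flipped vertically (top ↔ bottom).

The orange cross is in the top-right of the first image and the bottom-right of the second — shapes on opposite sides of the horizontal midline have swapped in a mirror flip.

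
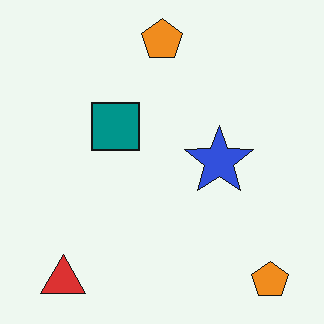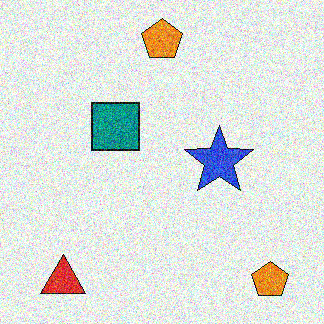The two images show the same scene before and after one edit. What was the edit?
The transformation is: degraded with a thick layer of grain.

Random speckle covers the whole image, including the flat background.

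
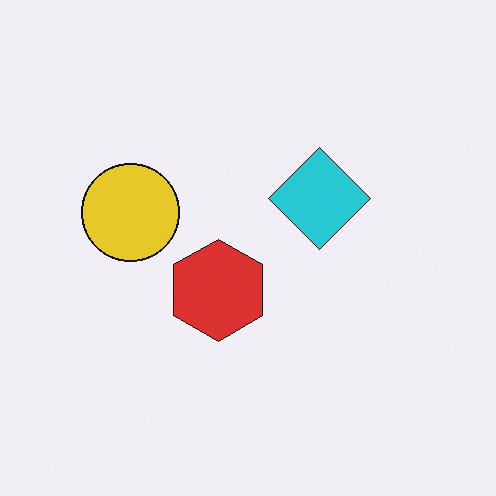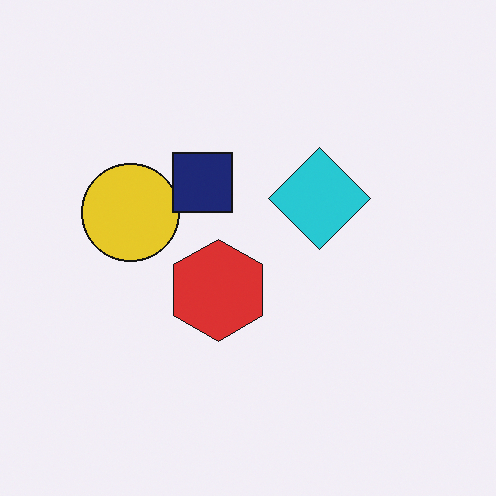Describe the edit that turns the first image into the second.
The image was overlaid with an additional navy square.

A navy square appears in the second image that is absent from the first.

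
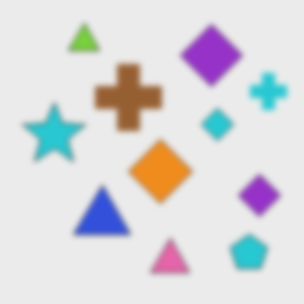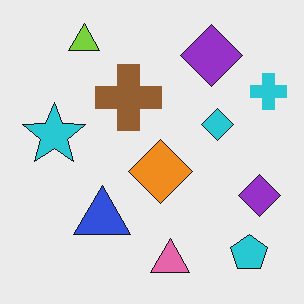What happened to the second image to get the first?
The first image is the second noticeably gaussian-blurred.

Shape edges and outlines are uniformly softened across the whole image.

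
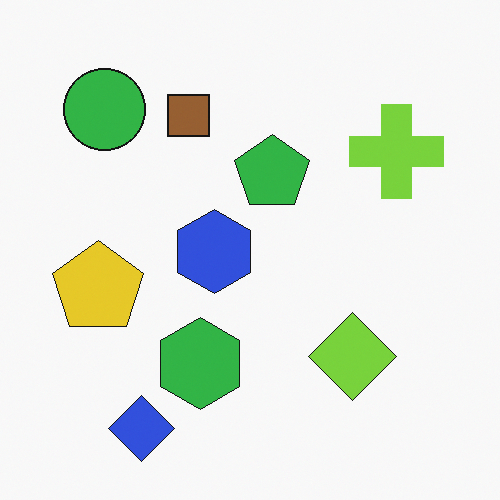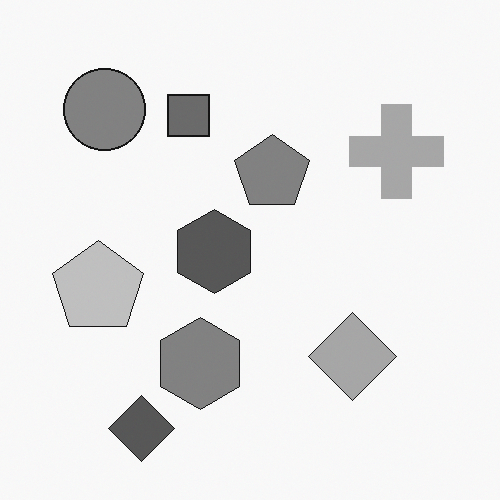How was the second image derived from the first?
The transformation is: converted to grayscale.

All color is removed — every shape is now a shade of grey.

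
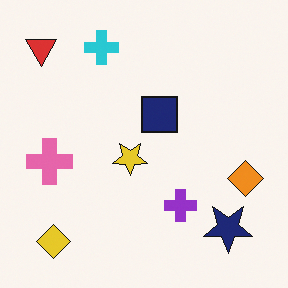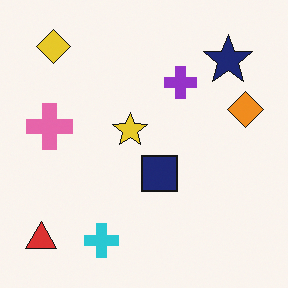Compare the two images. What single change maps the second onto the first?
The first image is the second flipped vertically (top ↔ bottom).

The yellow diamond is in the top-left of the second image and the bottom-left of the first — shapes on opposite sides of the horizontal midline have swapped in a mirror flip.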